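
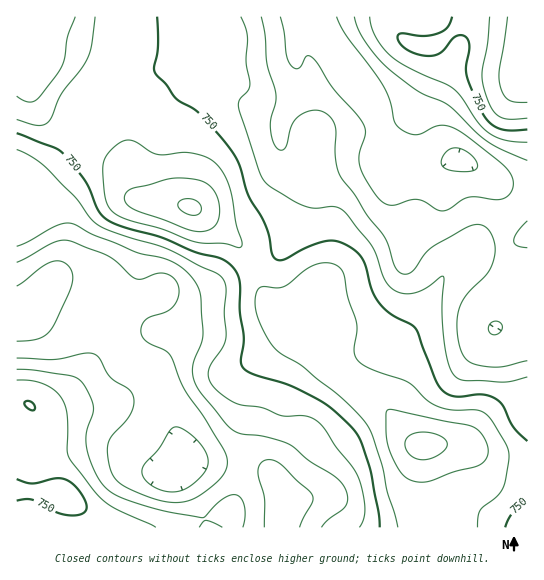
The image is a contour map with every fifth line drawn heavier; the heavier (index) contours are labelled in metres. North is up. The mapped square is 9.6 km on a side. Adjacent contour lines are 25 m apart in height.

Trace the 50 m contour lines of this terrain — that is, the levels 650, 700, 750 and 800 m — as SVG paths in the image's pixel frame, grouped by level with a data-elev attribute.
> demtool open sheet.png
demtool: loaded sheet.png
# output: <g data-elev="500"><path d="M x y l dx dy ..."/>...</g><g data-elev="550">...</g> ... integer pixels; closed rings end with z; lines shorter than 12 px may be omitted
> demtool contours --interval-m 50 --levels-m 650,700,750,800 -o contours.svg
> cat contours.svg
<g data-elev="650"><path d="M166 491l-9-2-8-6-6-6-1-7 3-7 15-16 10-17 4-3 4 0 12 7 11 10 6 11 1 10-6 10-13 12-11 4z"/><path d="M17 286l26-20 11-5 5 0 6 2 5 5 2 6 0 8-2 9-20 40-5 5-7 3-21 2"/><path d="M458 171l-12-2-5-6 3-9 9-6 6 0 8 4 7 6 4 7-1 4-3 1z"/></g><g data-elev="700"><path d="M199 527l4-6 3-1 16 7"/><path d="M243 527l2-9 0-11-3-8-5-4-6 0-8 4-18 18-3 1-49-10-28-9-14-7-7-6-6-8-10-25-2-19 7-20 0-7-3-10-7-14-6-5-7-2-36-6-17-1"/><path d="M527 361l-25 6-20-1-14-5-5-5-3-7-3-23 3-19 7-13 21-21 6-16 1-8-1-8-3-8-5-6-9-3-14 5-33 20-19 23-4 2-5 0-4-3-3-5-11-29-17-21-12-21-16-21-4-19 1-26-2-7-4-5-7-5-6-2-7 1-8 3-5 4-5 7-7 24-4 1-5-3-4-8-2-13 1-9 5-15 0-8-9-29-2-30-4-18"/><path d="M17 246l12-5 26-15 8-3 7 0 7 2 16 10 42 17 34 8 17 11 11 14 4 13 2 39-9 24-2 8 1 9 3 8 29 36 8 8 8 4 24 3 24 7 20 17 22 13 10 8 6 12-1 11-4 5-15 10-6 7"/><path d="M527 221l-10 12-3 8 0 2 4 3 9 2"/><path d="M354 17l4 12 7 13 13 16 13 13 28 21 30 13 27 28 13 9 13 8 25 10"/></g><g data-elev="750"><path d="M505 527l8-14 14-14"/><path d="M17 501l9-2 7 1 22 12 14 3 13-1 3-3 2-4-2-6-5-10-7-7-7-4-11-2-24 5-14-4"/><path d="M527 441l-13-13-11-22-8-7-13-5-28 2-7-2-6-5-6-11-18-48-6-5-21-12-11-10-7-13-9-29-4-6-6-6-14-7-10-1-20 6-26 13-5 0-4-2-2-5-6-26-17-31-9-30-6-12-12-16-21-23-8-7-16-9-11-15-11-11-1-6 4-21-1-29"/><path d="M31 410l3 0 0-6-5-3-4 1 0 4z"/><path d="M17 133l37 14 8 5 23 28 13 30 11 11 16 6 37 11 35 15 22 5 14 9 5 8 2 10 0 26 4 27-3 21 1 7 3 4 6 3 38 12 29 14 15 10 20 20 8 12 9 28 9 44 1 14"/><path d="M452 17l-4 9-7 6-16 4-24-3-3 2 0 6 4 5 8 5 12 4 9 1 11-4 13-15 6-2 4 1 3 5 1 5-3 20 1 11 18 40 7 8 9 4 10 2 16-2"/></g><g data-elev="800"><path d="M418 482l12-1 23-9 21-5 8-4 5-5 1-7-1-8-5-9-6-5-7-4-75-15-7 0-1 4 0 21 5 20 12 20 7 5z"/><path d="M196 231l9 0 6-2 6-6 2-6 0-11-2-10-6-9-6-5-15-3-19-1-38 10-8 6 0 8 8 7z"/><path d="M17 96l10 6 8-1 21-26 8-13 4-25 7-20"/><path d="M508 17l-9 53 1 15 3 9 6 6 6 2 12 0"/></g>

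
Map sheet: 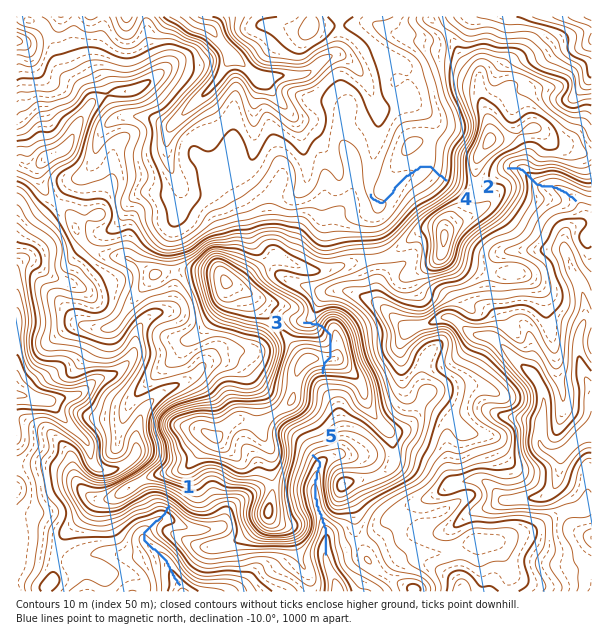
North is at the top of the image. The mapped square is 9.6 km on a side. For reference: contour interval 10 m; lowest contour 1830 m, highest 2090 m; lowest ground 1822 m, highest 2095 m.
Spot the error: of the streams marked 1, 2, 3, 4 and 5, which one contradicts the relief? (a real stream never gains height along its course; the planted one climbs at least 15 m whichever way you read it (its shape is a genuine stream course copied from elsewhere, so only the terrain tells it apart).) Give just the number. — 3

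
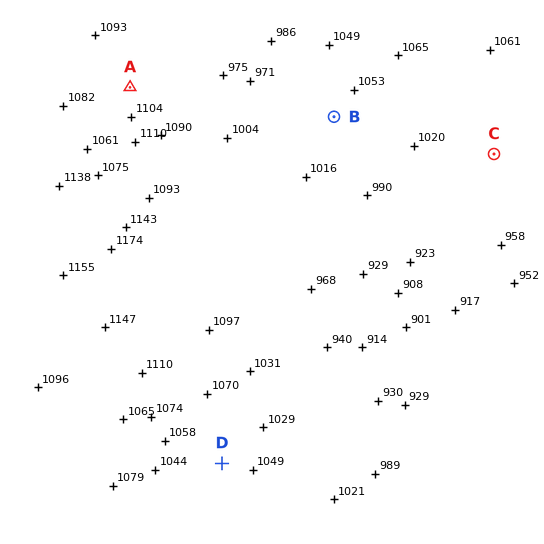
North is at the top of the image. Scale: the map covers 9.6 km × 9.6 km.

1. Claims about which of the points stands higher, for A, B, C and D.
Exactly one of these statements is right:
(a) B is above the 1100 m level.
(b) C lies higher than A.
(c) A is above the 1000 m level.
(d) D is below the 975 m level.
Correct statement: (c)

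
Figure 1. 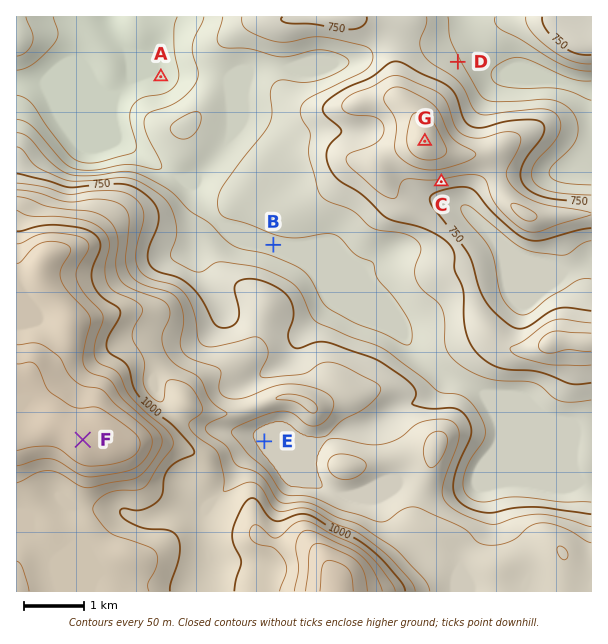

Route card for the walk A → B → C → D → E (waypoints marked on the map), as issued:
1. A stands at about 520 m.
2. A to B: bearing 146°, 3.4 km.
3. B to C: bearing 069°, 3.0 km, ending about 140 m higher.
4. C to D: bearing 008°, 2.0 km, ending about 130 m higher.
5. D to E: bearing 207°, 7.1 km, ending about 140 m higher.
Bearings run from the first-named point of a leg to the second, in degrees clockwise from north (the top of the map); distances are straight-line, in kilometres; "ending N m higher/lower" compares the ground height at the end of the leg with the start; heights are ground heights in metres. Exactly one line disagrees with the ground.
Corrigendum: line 4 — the sense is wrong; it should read lower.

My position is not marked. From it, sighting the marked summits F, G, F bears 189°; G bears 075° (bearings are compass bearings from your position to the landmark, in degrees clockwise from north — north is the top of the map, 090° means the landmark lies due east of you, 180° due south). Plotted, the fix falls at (117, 224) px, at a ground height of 890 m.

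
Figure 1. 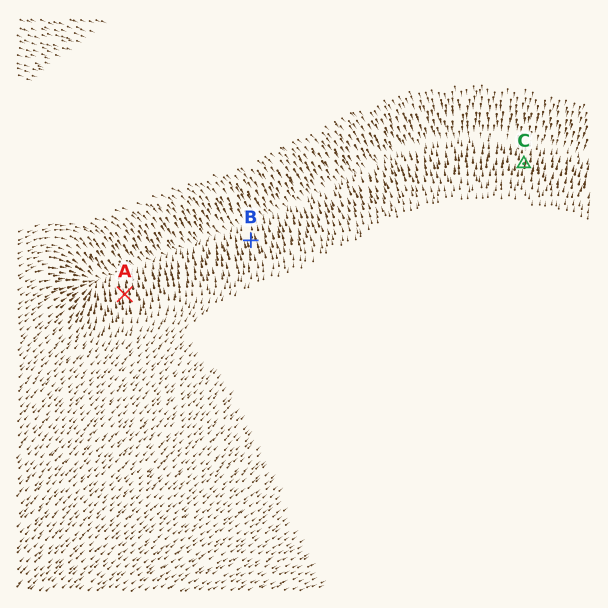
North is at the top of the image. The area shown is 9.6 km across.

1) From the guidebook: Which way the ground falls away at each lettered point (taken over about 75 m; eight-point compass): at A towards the N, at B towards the N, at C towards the N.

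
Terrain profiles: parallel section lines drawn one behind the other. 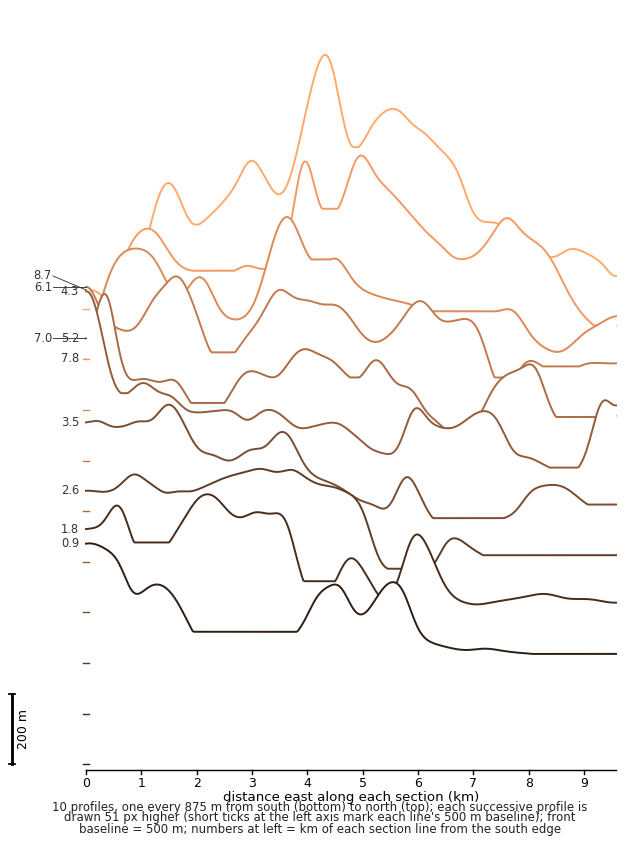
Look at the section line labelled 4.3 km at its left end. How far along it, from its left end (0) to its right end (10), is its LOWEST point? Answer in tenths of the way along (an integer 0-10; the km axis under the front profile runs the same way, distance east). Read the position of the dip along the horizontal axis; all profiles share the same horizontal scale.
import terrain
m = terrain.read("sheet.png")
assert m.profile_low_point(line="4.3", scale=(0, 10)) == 9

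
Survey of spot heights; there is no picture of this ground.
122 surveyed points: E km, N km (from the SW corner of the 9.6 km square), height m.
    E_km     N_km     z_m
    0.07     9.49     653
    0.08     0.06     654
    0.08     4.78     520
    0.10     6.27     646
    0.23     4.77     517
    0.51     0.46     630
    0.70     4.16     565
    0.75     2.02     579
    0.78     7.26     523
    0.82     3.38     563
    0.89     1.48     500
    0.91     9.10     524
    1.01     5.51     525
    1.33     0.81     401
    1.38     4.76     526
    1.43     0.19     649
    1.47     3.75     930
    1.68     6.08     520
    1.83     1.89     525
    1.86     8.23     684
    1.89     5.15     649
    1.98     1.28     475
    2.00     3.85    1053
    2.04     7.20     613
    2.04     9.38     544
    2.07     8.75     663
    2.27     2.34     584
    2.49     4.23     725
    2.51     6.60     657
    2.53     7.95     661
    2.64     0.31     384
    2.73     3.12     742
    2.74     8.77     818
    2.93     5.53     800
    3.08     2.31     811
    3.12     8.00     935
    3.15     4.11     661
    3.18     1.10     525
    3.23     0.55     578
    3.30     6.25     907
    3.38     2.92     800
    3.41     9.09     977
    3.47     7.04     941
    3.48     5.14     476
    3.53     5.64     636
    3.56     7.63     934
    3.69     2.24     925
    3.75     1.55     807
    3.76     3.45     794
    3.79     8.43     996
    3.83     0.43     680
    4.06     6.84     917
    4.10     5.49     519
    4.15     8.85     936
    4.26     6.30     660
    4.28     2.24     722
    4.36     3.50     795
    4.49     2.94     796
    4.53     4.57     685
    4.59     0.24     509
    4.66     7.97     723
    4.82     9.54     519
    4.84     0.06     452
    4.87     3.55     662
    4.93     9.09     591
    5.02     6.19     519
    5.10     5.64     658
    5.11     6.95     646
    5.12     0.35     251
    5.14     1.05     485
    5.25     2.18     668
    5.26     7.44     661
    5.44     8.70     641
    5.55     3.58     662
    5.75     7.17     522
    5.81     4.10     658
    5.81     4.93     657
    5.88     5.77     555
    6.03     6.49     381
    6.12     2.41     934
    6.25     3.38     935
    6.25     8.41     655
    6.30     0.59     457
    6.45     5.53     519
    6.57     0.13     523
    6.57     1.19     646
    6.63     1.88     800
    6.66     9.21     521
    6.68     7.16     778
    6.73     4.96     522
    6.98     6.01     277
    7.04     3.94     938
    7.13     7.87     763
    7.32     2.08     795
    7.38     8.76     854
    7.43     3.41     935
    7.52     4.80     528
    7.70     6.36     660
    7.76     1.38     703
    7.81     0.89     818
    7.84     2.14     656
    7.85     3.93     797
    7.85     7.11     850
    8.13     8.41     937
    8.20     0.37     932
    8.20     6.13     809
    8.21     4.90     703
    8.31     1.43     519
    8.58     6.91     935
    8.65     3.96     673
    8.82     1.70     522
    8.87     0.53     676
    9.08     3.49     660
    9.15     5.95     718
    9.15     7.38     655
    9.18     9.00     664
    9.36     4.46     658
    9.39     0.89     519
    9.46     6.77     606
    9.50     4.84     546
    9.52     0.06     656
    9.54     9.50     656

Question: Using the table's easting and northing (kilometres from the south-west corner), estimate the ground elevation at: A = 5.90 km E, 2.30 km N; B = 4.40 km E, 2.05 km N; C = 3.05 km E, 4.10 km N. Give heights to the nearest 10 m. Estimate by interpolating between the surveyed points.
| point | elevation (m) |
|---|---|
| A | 930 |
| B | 780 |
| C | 660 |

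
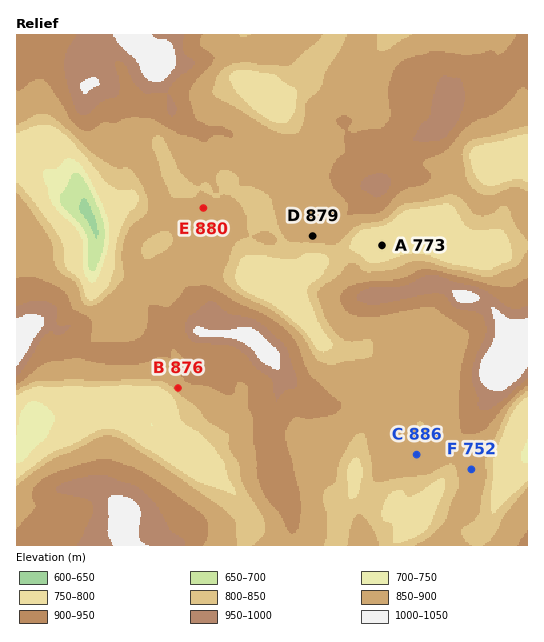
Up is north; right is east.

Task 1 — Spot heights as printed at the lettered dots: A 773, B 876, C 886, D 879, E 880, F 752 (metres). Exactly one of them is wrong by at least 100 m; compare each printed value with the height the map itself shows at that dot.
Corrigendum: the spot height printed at F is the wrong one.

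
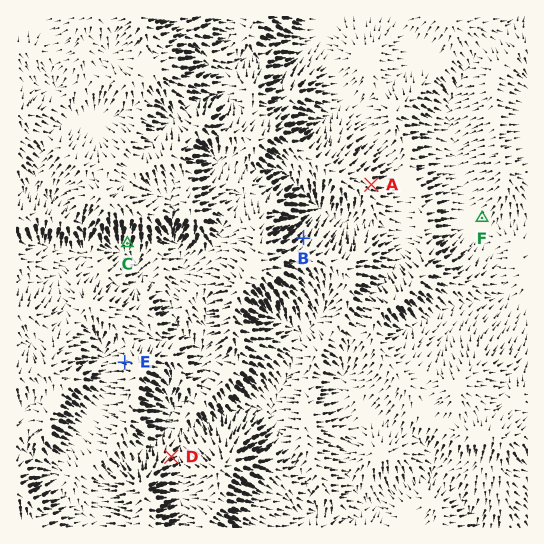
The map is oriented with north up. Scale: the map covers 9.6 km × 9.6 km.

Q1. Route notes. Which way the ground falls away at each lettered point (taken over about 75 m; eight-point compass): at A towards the E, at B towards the NE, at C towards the S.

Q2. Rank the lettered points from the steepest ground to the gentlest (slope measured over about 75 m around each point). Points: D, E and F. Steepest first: D E F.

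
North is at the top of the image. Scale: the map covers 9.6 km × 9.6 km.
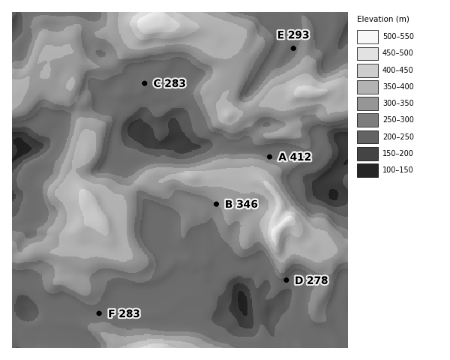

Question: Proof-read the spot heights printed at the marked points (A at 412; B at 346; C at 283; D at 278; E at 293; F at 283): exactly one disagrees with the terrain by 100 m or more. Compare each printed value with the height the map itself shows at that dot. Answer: A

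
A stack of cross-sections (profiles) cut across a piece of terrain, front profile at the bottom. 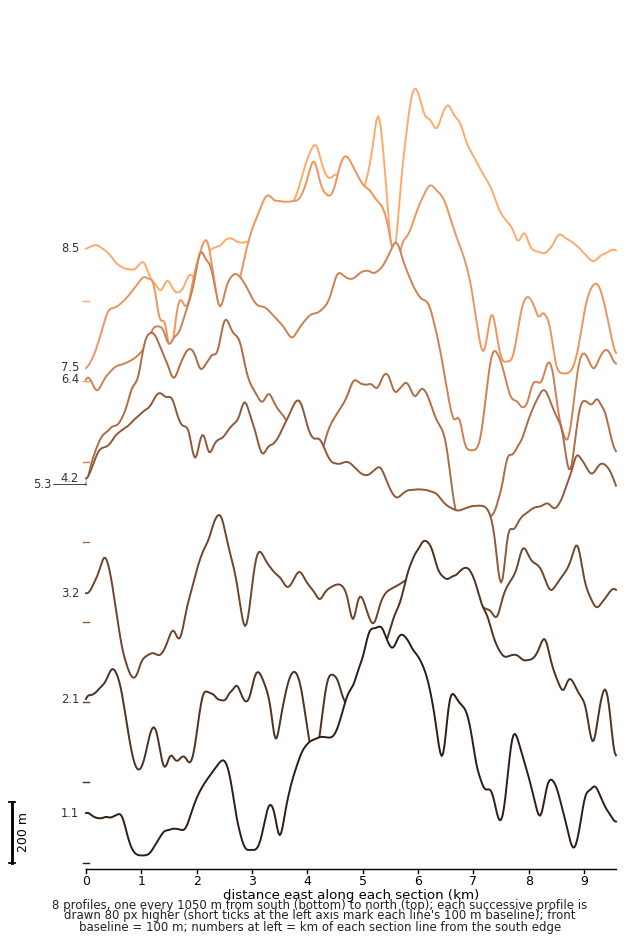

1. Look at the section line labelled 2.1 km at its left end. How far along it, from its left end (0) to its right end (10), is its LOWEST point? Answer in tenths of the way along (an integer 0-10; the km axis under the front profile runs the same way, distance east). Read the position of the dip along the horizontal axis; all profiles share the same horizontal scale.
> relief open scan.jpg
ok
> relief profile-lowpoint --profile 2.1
1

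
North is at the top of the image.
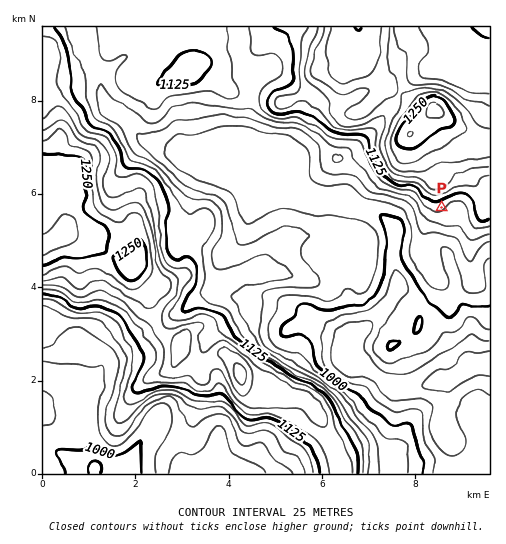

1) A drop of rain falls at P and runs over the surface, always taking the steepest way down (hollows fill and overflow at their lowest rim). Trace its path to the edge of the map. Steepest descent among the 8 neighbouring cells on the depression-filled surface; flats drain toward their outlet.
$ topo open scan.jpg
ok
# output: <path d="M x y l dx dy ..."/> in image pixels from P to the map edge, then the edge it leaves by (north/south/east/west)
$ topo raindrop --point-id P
<path d="M442 207l11 12 0 19-4 8 0 12 1 1 0 3 2 3 0 3 2 4 2 26 9 12 5 13 0 42 1 1 18 0"/>
exit: east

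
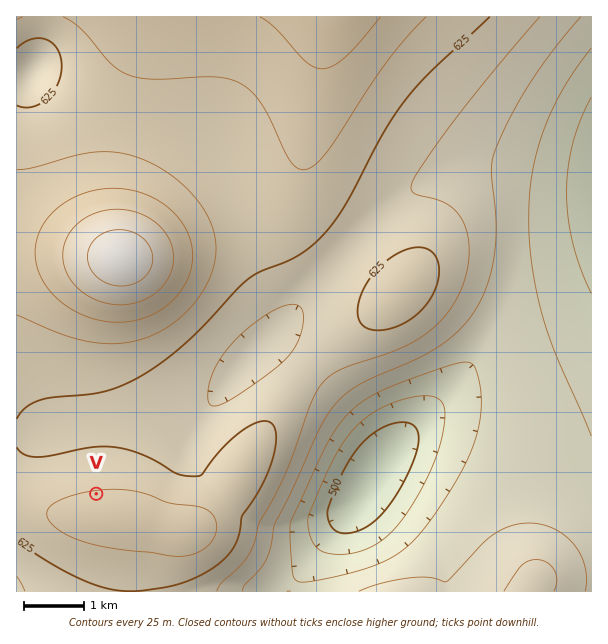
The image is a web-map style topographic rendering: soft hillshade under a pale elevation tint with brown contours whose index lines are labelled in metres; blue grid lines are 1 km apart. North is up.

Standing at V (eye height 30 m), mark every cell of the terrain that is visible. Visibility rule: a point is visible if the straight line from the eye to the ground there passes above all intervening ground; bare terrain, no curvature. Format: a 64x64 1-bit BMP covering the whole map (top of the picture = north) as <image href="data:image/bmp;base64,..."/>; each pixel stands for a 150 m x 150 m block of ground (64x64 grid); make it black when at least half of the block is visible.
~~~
<image width="64" height="64" href="data:image/bmp;base64,Qk0+AgAAAAAAAD4AAAAoAAAAQAAAAEAAAAABAAEAAAAAAAACAAATCwAAEwsAAAIAAAAAAAAA////AAAAAAADwAAAAAAPwAAAAAAAAA/gAAAAAAAAH+AAAAAAAAAf4AAAgAAAAB/gAH/gAAAAP+AP//AAAAA/8H//+AAAAH/w///4AAAAf/j///wAAAA//////4AAAB//////gAAAD//////AAAAH/////8AAAAP/////wAAAAf/////gAAAA/////+AAAAB/////8AAAAH/////wAAAAP/////gAAAA/////+AAAAD/////8AAAAP/////8AAAA+/////8AAADz//////AAAeP//////4AD4///////8A/D///////+H4P///////D/g///////4D8D///////gDgP//////8AGA///////wAAD///////AAAP//////8AAA//+D///gAAD/8AH//+AAAAAAAP//4AAAAAAA///gAAAAAAB//+AAAAAAAH//4AAAAAAAP//gAAAAAAA//+AAAAAAAD//8AAAAAAAP//4AAAAAAAf+fwAAAAAAB/4/gAAAAAAH/j/AAAAAAAf+H+AAAAAAA/4f+AAAAAAD/x/8AAAAAAP/n/4AAAAAA////wAAAAAB////AAAAAAH///+AAAAAAf///8AAAAAB////4AAAAAH////wAAAAAf////gAAAAA/////gAAAAD/////AAAAAP/////AAAAA/////8AAAAD/////w=="/>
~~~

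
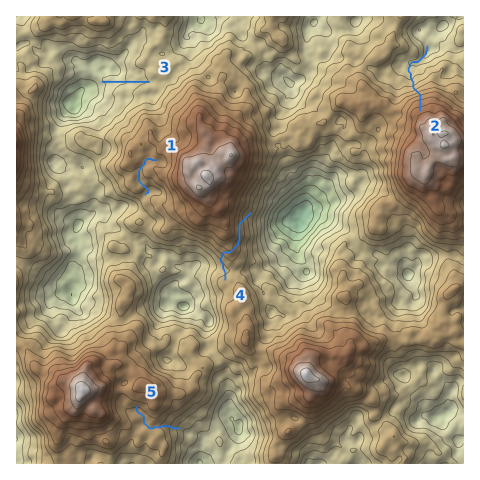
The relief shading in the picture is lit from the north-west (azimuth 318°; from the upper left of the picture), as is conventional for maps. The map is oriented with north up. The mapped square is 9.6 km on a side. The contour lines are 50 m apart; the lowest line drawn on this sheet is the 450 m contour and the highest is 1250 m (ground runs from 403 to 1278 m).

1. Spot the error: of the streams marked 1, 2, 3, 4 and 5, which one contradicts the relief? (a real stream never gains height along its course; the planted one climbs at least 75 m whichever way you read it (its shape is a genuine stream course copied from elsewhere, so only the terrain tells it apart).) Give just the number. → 4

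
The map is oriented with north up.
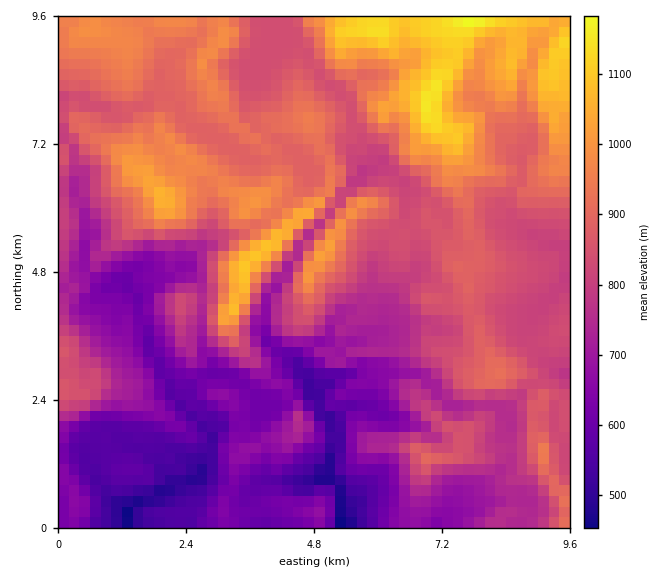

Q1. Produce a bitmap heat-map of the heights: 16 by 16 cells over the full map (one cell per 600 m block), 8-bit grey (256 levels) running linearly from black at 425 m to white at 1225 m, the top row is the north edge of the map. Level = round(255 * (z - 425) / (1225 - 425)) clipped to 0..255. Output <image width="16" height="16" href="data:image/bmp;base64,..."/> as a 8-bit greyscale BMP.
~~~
<image width="16" height="16" href="data:image/bmp;base64,Qk02BQAAAAAAADYEAAAoAAAAEAAAABAAAAABAAgAAAAAAAABAAATCwAAEwsAAAABAAAAAAAAAAAAAAEBAQACAgIAAwMDAAQEBAAFBQUABgYGAAcHBwAICAgACQkJAAoKCgALCwsADAwMAA0NDQAODg4ADw8PABAQEAAREREAEhISABMTEwAUFBQAFRUVABYWFgAXFxcAGBgYABkZGQAaGhoAGxsbABwcHAAdHR0AHh4eAB8fHwAgICAAISEhACIiIgAjIyMAJCQkACUlJQAmJiYAJycnACgoKAApKSkAKioqACsrKwAsLCwALS0tAC4uLgAvLy8AMDAwADExMQAyMjIAMzMzADQ0NAA1NTUANjY2ADc3NwA4ODgAOTk5ADo6OgA7OzsAPDw8AD09PQA+Pj4APz8/AEBAQABBQUEAQkJCAENDQwBEREQARUVFAEZGRgBHR0cASEhIAElJSQBKSkoAS0tLAExMTABNTU0ATk5OAE9PTwBQUFAAUVFRAFJSUgBTU1MAVFRUAFVVVQBWVlYAV1dXAFhYWABZWVkAWlpaAFtbWwBcXFwAXV1dAF5eXgBfX18AYGBgAGFhYQBiYmIAY2NjAGRkZABlZWUAZmZmAGdnZwBoaGgAaWlpAGpqagBra2sAbGxsAG1tbQBubm4Ab29vAHBwcABxcXEAcnJyAHNzcwB0dHQAdXV1AHZ2dgB3d3cAeHh4AHl5eQB6enoAe3t7AHx8fAB9fX0Afn5+AH9/fwCAgIAAgYGBAIKCggCDg4MAhISEAIWFhQCGhoYAh4eHAIiIiACJiYkAioqKAIuLiwCMjIwAjY2NAI6OjgCPj48AkJCQAJGRkQCSkpIAk5OTAJSUlACVlZUAlpaWAJeXlwCYmJgAmZmZAJqamgCbm5sAnJycAJ2dnQCenp4An5+fAKCgoAChoaEAoqKiAKOjowCkpKQApaWlAKampgCnp6cAqKioAKmpqQCqqqoAq6urAKysrACtra0Arq6uAK+vrwCwsLAAsbGxALKysgCzs7MAtLS0ALW1tQC2trYAt7e3ALi4uAC5ubkAurq6ALu7uwC8vLwAvb29AL6+vgC/v78AwMDAAMHBwQDCwsIAw8PDAMTExADFxcUAxsbGAMfHxwDIyMgAycnJAMrKygDLy8sAzMzMAM3NzQDOzs4Az8/PANDQ0ADR0dEA0tLSANPT0wDU1NQA1dXVANbW1gDX19cA2NjYANnZ2QDa2toA29vbANzc3ADd3d0A3t7eAN/f3wDg4OAA4eHhAOLi4gDj4+MA5OTkAOXl5QDm5uYA5+fnAOjo6ADp6ekA6urqAOvr6wDs7OwA7e3tAO7u7gDv7+8A8PDwAPHx8QDy8vIA8/PzAPT09AD19fUA9vb2APf39wD4+PgA+fn5APr6+gD7+/sA/Pz8AP39/QD+/v4A////AEQiFiUwPjlAMCFFUU5fZYQ+KiodHj0zJRwvR3BeYm6NNC0rKSZFS0knUWKChnR7jF1BQj0tPj9TKT5FbXJweYWFcFY0PEBGMS5BU2J/j4V+fl1ESFVvTj5TV152hpOCfGFKQWVwqVZ9ZmJjd4SHe35aQD1abL5zkItwcIKOioB6XWBQVGSxvoKugn+BkY6Ce2hvk6KImKusmJeGh4+HgIFniK+/pautn5iPhIifkJGZeJq3rqeXmJSXeYetvaSSq4yWnqOVm5mfl4qm086klriGkZWUopeLmYubvt+7r6/MnaSll6mOhImfqrfO0LzB062vqqalooSLwdrX2OLRy8o="/>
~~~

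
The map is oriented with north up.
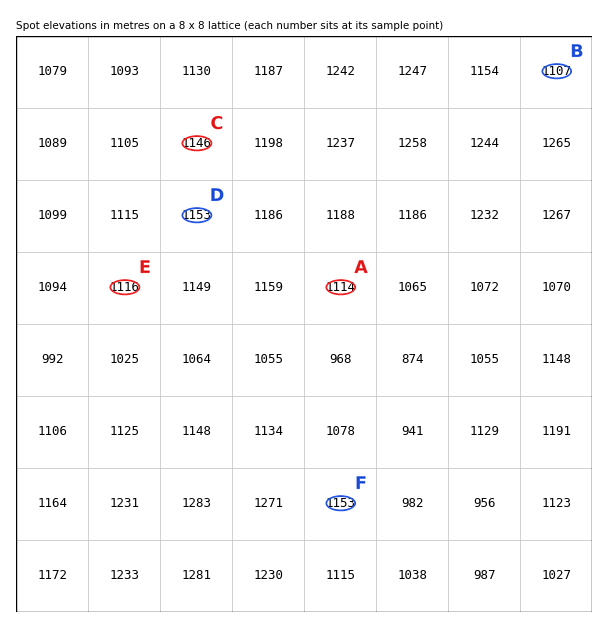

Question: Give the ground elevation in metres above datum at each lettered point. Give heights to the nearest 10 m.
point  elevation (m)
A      1110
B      1110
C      1150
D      1150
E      1120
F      1150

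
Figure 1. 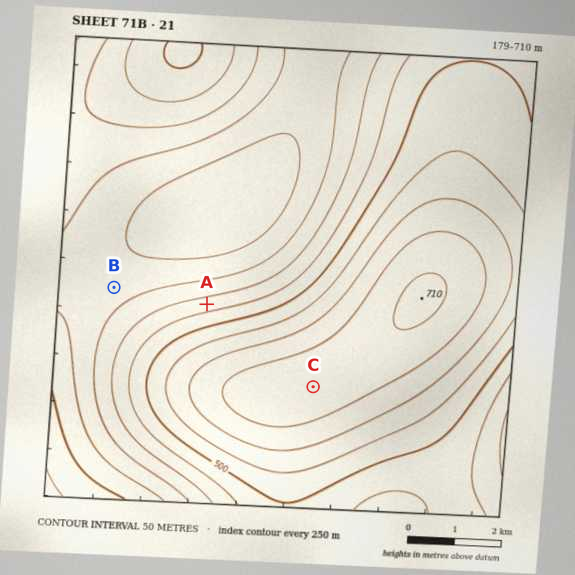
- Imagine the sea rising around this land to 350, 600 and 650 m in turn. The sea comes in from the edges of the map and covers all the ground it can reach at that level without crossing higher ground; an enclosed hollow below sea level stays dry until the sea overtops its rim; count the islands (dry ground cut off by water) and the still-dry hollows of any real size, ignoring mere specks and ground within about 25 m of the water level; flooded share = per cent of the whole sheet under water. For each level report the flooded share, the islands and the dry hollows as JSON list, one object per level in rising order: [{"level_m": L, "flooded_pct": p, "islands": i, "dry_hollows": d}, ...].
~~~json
[{"level_m": 350, "flooded_pct": 24, "islands": 0, "dry_hollows": 0}, {"level_m": 600, "flooded_pct": 80, "islands": 1, "dry_hollows": 0}, {"level_m": 650, "flooded_pct": 89, "islands": 1, "dry_hollows": 0}]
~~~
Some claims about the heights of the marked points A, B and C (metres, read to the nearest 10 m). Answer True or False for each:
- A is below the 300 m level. False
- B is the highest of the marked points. False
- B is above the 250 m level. True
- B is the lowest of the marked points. True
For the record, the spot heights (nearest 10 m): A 420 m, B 330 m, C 680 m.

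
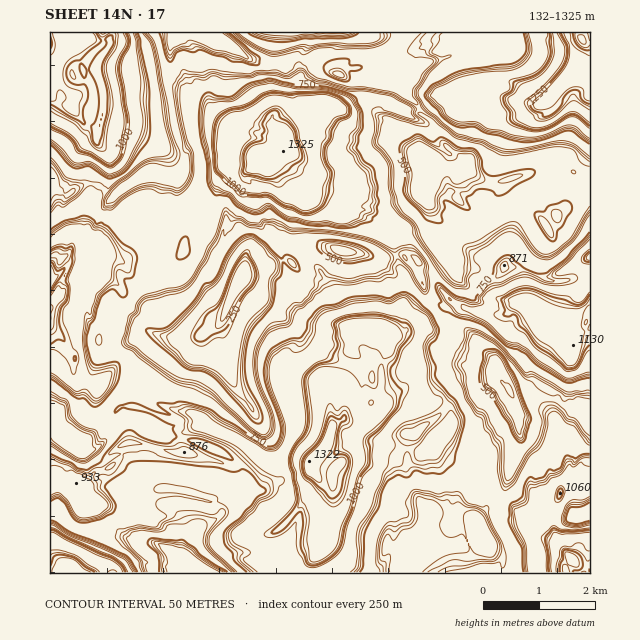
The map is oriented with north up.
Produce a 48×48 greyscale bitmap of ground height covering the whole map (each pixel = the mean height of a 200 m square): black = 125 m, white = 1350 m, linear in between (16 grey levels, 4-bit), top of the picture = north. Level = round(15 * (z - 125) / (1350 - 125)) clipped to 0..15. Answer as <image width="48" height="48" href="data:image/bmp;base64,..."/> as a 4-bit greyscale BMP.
<image width="48" height="48" href="data:image/bmp;base64,Qk32BAAAAAAAAHYAAAAoAAAAMAAAADAAAAABAAQAAAAAAIAEAAATCwAAEwsAABAAAAAAAAAAAAAAABEREQAiIiIAMzMzAERERABVVVUAZmZmAHd3dwCIiIgAmZmZAKqqqgC7u7sAzMzMAN3d3QDu7u4A////AO/tzLhlMyM1eaqqqqqodlVVZnd3d5rO7u7cuodVMzRniaqqvMqpdlVVVVVWd5rN7cy6h3VTM0V4mqqqvMypdlVVVVVVeKrM3LmHd2VVVVV4qqqqvMypdmVVVVVWeaq7vIeIh3d3ZVVniqq7vMy5h3ZVVVVXiaqpiHiqqHd3dmZ3eKqrvMzKl3dlVlVniaqph4mqqHd3d3d3d4mqzN3KqHdlZmd3eJqqmaqqmHd3d3d3d4iqze7aqHd3d3d3d5qqqqqpiId3d3d3eImr3u7bqYh4h3d3VoiaqpmHiYh3iIiIiJqr7+/sqpmZiHd3VXd4moZVeIiImZiIiaqr3+7cupmaqHd3VWd3iGVVaJmIiIiJqpiazf7MuqmaqYd3VVZ3d1VWd4h3eJmql2aKvO7MypiJqod2U0V3dlV3d3d4iJqYdUWKrN7czKqZmpd1Q0V3ZVZ4d4iIiZmHVEaarN3czLqqmYdVM0VmVWeJmHiHd3d1RFeqrMzMzMqqqHVUI1VVVXmqqXd3d3ZUNGmqvMzMzLqqh3VDJFVnd5qqqYd3ZVVDNXmqrMzMvLqph2VCNWeJmaqpiId2VDMzNXmqqrzMzLqph2VDRniryqqod3dVQyIiNHiqqqvMzMqpd2VEaJq8y7qod3VUMyIiNGeImqvMzMuph3VWmazMzLqod3VUQyESI1Z3iavMzMuqh3Z5qrzMzMqpd3ZVVDIRI0VXeau8zLqph4iaq8zMzMqqh3dVVUIgEzRWeImqqqqYiJmqvMzMzMuqh4dmVVMhAjNVV3eIiImHiYiavMy6qruqqId3d2UyASNVVXd3d3d2h2eJmqqZqquqqYh3d3VTECNFVWVVVndndVd4iZiJmruqqph3eHZUISNEVVVFVWZXZVd4mHd4qruqqph3eIdVMjRVVUMzVWZmVVZ3d3ZXiqqqqYd3eId1Q0VVVURVZ3d1VVVnd2VVeIqqmHd3d3d1VVVmZ3eHd3dlVVVVZlVFV3iId3d3d3d2Z3eJqqqph3ZURVVVVVREVnd3dnd3d3d3iZmrzKqql3VDRUVVVVVEVVV3dWd3d3eIq7vMzLqql2QzNEVVVVVVVVZnd1VmVXeazM3czMqql2QzMzRERFVVVVd3iYZVVWeszu/t3Mqqh2QzMzNFVEVVVXiZvKhmZWeszv/+3Lqph1QzMzNVVVVVVoq83LmHdWi8zv//3LqYdlMzM0RWdmVVZ6rN7LqHdXi8ze/+zMqYdVVERWZ3iJiHeLze7MqXZnm8zN7+zMqodVVVV4iZqru5ms3t7cqXZnmszN7tzMy5dmdmeaqqrM3cvO7t7bqXZniqq8zczMy4d3dnmqqqvN/tze7u7bqXV3iIiau7u7qHd2VoqqqqvM7+3v7u7bqHVnd3eImIh2VVVVVXiaqqq8zv//7u7KqHVVVlVWZmZVRFVVVWeImZmqvO//7u7KqGVVVVREVVVVRVVVVVd3d3eJq9/+/+7cp2NEQzNGd2ZlVmVVVmd3d3d4q97u//7sl1MzMzV4mZiIiHdlVWd3d3d5q97Q=="/>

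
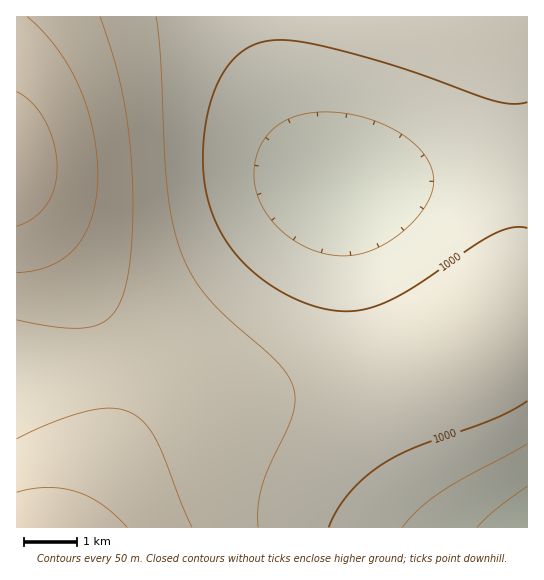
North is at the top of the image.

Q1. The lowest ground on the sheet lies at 870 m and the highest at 1230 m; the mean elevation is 1040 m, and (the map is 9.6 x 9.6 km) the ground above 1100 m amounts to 17.7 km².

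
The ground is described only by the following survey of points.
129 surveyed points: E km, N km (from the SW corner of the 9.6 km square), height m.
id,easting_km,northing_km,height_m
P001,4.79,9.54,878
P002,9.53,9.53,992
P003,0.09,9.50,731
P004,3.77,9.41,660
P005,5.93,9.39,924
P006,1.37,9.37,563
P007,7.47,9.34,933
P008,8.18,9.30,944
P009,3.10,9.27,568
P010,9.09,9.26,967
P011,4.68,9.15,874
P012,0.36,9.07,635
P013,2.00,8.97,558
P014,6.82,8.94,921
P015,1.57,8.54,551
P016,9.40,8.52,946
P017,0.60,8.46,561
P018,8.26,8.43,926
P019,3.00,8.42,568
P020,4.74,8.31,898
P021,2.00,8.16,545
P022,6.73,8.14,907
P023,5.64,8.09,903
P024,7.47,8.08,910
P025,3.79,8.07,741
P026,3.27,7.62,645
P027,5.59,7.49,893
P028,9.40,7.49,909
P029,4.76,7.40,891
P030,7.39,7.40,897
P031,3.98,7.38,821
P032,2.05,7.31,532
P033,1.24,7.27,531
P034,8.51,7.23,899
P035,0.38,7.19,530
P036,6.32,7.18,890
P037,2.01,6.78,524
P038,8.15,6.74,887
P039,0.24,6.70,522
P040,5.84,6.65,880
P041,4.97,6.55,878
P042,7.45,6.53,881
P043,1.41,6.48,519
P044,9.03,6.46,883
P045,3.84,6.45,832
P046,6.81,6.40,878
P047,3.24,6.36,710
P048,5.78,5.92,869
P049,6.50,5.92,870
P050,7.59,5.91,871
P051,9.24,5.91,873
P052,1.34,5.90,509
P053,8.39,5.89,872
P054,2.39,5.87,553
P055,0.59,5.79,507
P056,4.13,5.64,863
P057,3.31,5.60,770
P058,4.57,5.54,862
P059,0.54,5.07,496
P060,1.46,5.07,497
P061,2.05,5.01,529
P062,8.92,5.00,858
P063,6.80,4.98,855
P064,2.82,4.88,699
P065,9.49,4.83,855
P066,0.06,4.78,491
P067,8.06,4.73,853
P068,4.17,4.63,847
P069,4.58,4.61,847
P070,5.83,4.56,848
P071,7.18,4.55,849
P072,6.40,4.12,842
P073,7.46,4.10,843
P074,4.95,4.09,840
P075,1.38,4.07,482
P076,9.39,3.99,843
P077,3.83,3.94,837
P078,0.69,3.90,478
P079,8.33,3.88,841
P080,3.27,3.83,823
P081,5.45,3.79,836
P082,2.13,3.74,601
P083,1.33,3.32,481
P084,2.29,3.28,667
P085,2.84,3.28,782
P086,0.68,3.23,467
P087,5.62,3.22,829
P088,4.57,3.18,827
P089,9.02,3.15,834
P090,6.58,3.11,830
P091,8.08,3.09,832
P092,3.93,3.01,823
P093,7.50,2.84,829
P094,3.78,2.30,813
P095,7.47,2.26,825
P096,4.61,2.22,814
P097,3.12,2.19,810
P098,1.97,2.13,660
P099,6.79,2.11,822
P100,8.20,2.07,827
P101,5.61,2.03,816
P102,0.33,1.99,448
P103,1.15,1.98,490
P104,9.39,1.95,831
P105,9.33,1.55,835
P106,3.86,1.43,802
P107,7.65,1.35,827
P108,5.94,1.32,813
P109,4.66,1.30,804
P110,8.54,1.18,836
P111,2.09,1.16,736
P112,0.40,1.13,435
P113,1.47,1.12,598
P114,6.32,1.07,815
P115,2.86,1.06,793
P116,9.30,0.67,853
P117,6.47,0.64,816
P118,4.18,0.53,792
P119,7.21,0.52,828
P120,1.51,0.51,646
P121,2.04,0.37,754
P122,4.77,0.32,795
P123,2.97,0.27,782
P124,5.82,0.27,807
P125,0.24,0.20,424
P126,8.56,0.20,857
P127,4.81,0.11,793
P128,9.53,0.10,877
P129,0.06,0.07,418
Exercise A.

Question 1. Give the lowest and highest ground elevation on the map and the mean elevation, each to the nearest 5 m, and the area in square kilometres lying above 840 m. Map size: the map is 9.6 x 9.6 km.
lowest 415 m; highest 995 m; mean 760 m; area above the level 33.4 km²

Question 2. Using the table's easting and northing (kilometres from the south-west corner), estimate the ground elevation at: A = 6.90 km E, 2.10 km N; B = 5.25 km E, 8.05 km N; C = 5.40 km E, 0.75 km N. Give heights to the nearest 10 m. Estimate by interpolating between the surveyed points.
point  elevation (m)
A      820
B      900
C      800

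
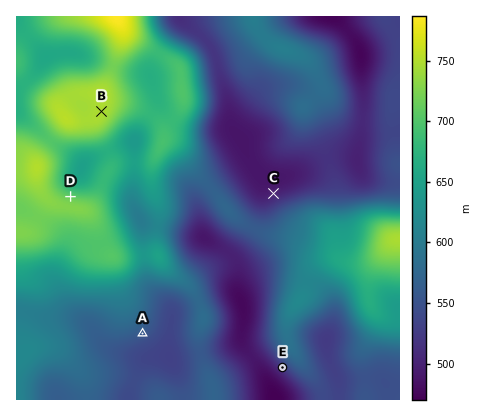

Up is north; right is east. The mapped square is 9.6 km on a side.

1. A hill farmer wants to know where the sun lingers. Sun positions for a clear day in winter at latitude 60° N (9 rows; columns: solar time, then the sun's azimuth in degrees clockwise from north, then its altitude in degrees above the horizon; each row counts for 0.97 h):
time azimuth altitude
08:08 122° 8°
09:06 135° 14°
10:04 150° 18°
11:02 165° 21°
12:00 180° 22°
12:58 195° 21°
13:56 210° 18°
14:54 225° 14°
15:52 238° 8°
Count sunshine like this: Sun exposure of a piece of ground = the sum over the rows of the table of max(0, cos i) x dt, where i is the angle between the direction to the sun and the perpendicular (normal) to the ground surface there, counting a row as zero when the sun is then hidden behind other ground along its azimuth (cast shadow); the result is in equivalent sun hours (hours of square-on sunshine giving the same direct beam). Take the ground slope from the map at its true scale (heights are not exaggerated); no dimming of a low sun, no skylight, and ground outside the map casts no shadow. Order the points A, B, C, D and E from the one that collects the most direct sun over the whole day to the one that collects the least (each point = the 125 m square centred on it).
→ E > A ≈ B > C > D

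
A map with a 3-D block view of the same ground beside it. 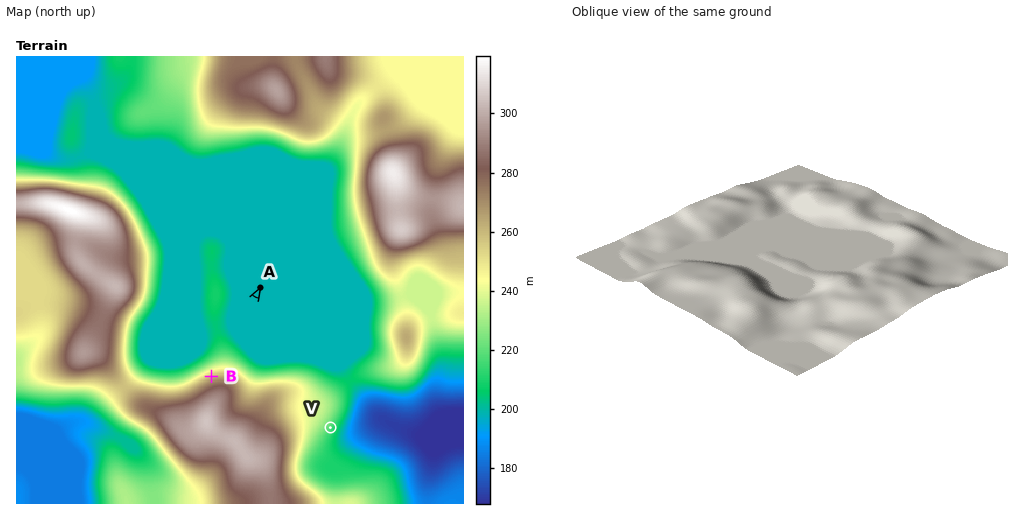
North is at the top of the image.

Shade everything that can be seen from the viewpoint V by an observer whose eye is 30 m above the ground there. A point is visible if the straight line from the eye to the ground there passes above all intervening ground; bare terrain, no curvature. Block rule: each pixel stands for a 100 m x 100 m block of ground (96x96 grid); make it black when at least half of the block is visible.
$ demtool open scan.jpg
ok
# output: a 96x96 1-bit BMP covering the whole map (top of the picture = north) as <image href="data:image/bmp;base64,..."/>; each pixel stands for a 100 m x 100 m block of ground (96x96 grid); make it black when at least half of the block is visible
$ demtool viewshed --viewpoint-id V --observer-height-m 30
<image width="96" height="96" href="data:image/bmp;base64,Qk2+BAAAAAAAAD4AAAAoAAAAYAAAAGAAAAABAAEAAAAAAIAEAAATCwAAEwsAAAIAAAAAAAAA////AAAAAAAAAAAAAAAAP///AP8AAAAAAAAAf///gf8AAAAAAAAA////gf8AAAAAAAAA////gf8AAAAAAAAA////gf8AAAAAAAAB////wf8AAAAAAAAB////wf8AAAAAAAAB////8/8AAAAAAAAB//////8AAAAAAAAB//////8AAAAAAAAB//////8AAAAAAAAB//////8AAAAAAAAB//////8AAAAAAAAB//////8AAAAAAAAB//////8AAAAAAAAB//////8AAAAAAAAB//////8AAAAAAAAB//////8AAAAAAAAD//////8AAAAAAAAD//////8AAAAAAAAD//////8AAAAAAAAD//////8AAAAAAAAB//////8AAAAAAAAA/8f///8AAAAAAAAAPwf///8AAAAAAAAAAAP//P8AAAAAAAAAAAP//H8AAAAAAAAAAAP/+D8AAAAAAAAAAAP/+B8AAAAAAAAAAAf/+B8AAAAAAAAAAAf/+A8AAAAAAAAAAA//+AcAAAAAAAAAAB//+AcAAAAAAAAAAB//8AMAAAAAAAAAAD//8AMAAAAAAAAAAH//8AMAAAAAAAAAAP//4AEAAAAAAAAAAf//4AEAAAAAAAAAA///wAEAAAAAAAAAB///gAEAAAAAAAAAD///gAAAAAAAAAAAH///wAAAAAAAAAAAP///wAAAAAAAAAAAf///4AAAAAAAAAAAf///4AAAAAAAAAAA////4AAAAAAAAAAB////8AAAAAAAAAAD////+AAAAAAAAAAH/////AAAAAAAAAAP/////AAAAAAAAAAP/////wAAAAAAAAAf/////8AAAAAAAAA///////AAAAAAAAB///////gAAAcAAAB///////wAAB+AAAD///////4AAD+AAAH///////8AAP+AAAP///////8AA/+AAAf/////4P8AD/8AAAf/////AH8AP/8AAA//////AH8Af/8AAB/////+AD8A+AYAAD/////+AD8BAAAAAH//////AB4AAAAAAH//////ABgAAAAAAP//////gAAAAAAAAf//////wAAAAAAAA///////wAAAAAAAB/////H/wAAAAAAAD/////D/wAAAAAAAD/////gfAAAAAAAAH/////+AAAAAAAAAP/////+AAAAAAAAAf/////+AAAAAAAAA//////+AAAAAAAAA//////+AAAAAAAAB//////+AAAAAAAAD///////AAAAAAAAP///////AAAAAAAA////////AAAAAAAD////////AAAAAAAH/+f/////AAAAAAAD/8f///H+AAAAAAAA/8P///H+AAAAAAAAf8P///H+AAAAAAAAH8H///H+AAAAAAAAD4H//+P+AAAAAAAAD4D//wP/AAAAAAAAD4B3/Af/AAAAAAAAD4AAAAf/gAAAAAAABwAAAAf/gAAAAAAABwAAAA//gAAAAAAAAwAAAA/wAAAAAAAAAAAAAB/AAAAAAAAAAAAAAB+AAAAAAAAAAAAAAA4AAAAA="/>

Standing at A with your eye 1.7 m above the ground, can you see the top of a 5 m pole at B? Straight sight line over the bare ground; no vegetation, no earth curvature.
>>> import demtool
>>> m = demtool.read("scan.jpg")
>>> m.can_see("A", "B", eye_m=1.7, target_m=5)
True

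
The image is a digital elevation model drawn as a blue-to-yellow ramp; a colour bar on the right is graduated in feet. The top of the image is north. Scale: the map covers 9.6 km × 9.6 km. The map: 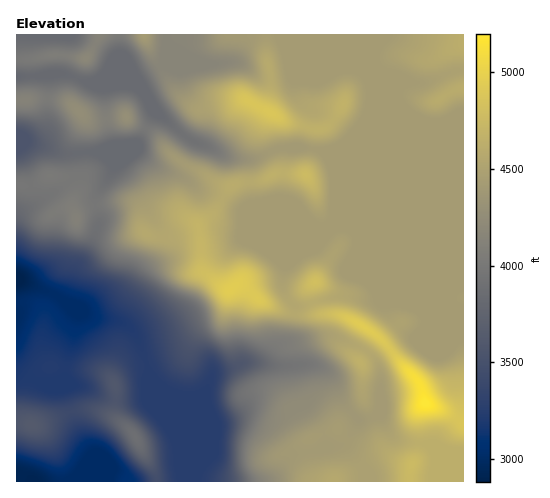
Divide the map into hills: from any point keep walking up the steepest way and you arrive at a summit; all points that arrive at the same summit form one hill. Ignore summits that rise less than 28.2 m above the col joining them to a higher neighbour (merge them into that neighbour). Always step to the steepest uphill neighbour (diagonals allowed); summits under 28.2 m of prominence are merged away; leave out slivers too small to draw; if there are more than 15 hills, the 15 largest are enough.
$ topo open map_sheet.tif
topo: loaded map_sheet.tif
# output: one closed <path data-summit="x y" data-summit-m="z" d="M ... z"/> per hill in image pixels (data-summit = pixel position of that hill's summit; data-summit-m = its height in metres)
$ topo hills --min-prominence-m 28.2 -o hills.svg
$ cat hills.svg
<path data-summit="426 403" data-summit-m="1585" d="M463 150l-124 0-15 2 8 13 4 20 20 46 2 17 17 44-10 4-30 0-30 10-10 0-4 28-4 8-7 4-16 16-21 1-28 9-9 17-7 5-23 0-12-6-14-14 26 65 6 43 80 0 10-4 20-23 50-10 8-9 8-16-15-19-11-23-6-8-14-6-14 1 4-3 2-12 7-7 19-7 25 8 13 7 6 7 7 17 0 32-2 7 9 17 8 8 11 3 18 2 7 5 4 9-4 23 32 0z"/><path data-summit="230 290" data-summit-m="1508" d="M137 151l-38 1 19 12 17 21 26 44 1 9-2 10-6 12-12 11-14 23-17 18-12 4-9 0 27 5 10 5 11 14 11 33 15 15 12 6 19 2 11-7 9-17 28-9 21-1 16-16 9-6 6-34-7-7-5-9-1-9 2-14 38-40-11-4-37 0-21-8-14-6-24-15-15-4-14-11-28-12z"/><path data-summit="271 113" data-summit-m="1490" d="M367 34l-200 0 1 10-4 20-25 16-19 0 18 8 6 6 6 12 37 32 38 18 30 3 19-9 21-3 31 5 17-7 17-18 10-17 1-24-4-7z"/><path data-summit="136 437" data-summit-m="1185" d="M74 308l-2 1 6 4 0 4-12 43-1 15-6 5-10 2 15 6 10 35 19 32-16 22-6 4 110 1-5-43-26-60-3-17-11-26-9-10-7-4-26-4z"/><path data-summit="306 175" data-summit-m="1454" d="M154 110l0 5-14 26-4 4-17 7 18-1 21 16 28 12 14 11 15 4 24 15 35 14 37 0 8 3 7 0 5-4 3-11 0-39-5-14-6-6-28-5-21 3-19 9-25-1-40-18z"/><path data-summit="76 219" data-summit-m="1253" d="M26 141l-10 4 9 19 6 21 0 15-13 15-2 7 0 58 37 13 10 8 8-16 3-14 14-21 8-18 3-15-4-10 0-10 14-20 5-12-8-9-8-4-38 1z"/><path data-summit="463 88" data-summit-m="1407" d="M463 70l-7 0-32 13-17-1-9 3-32 31-6 11-17 18-11 5 131 0z"/><path data-summit="32 425" data-summit-m="1107" d="M17 364l-1 109 13 5 3 4 38 0 7-5 16-22-19-32-9-33-2-2-10-5-13 0-8-4-13-10z"/><path data-summit="315 282" data-summit-m="1467" d="M335 181l-1 30-3 11-9 4-35 36-3 5-2 14 1 9 5 9 7 7 10 0 30-10 30 0 10-4-17-44-2-17z"/><path data-summit="463 43" data-summit-m="1412" d="M463 34l-95 0-1 45 4 7 0 20-3 7 32-29 7-2 17 1 32-13 7 0z"/><path data-summit="80 112" data-summit-m="1300" d="M66 74l-18 1 0 45-4 10-6 6-20 6-1 3 9-4 42 13 33-2 11-7-6-25-2-32z"/><path data-summit="87 58" data-summit-m="1278" d="M118 34l-101 0-1 43 50-3 18 8 12-1 9-7 5-11 10-10z"/><path data-summit="412 464" data-summit-m="1451" d="M379 414l-15 6-6-1-8 17-7 8 22 26-1 11 68 1 4-20-4-13-7-5-18-2-11-3-10-11z"/><path data-summit="361 362" data-summit-m="1420" d="M332 336l-21 7-8 9-2 12 15 1 10 5 6 8 11 23 14 18 7 1 14-6 3-7 0-32-5-14-12-12z"/><path data-summit="126 116" data-summit-m="1306" d="M119 80l-22 0-6 2 12 6 2 3 1 29 6 25-10 7 16 0 18-7 18-30 0-5-10-16-6-6z"/>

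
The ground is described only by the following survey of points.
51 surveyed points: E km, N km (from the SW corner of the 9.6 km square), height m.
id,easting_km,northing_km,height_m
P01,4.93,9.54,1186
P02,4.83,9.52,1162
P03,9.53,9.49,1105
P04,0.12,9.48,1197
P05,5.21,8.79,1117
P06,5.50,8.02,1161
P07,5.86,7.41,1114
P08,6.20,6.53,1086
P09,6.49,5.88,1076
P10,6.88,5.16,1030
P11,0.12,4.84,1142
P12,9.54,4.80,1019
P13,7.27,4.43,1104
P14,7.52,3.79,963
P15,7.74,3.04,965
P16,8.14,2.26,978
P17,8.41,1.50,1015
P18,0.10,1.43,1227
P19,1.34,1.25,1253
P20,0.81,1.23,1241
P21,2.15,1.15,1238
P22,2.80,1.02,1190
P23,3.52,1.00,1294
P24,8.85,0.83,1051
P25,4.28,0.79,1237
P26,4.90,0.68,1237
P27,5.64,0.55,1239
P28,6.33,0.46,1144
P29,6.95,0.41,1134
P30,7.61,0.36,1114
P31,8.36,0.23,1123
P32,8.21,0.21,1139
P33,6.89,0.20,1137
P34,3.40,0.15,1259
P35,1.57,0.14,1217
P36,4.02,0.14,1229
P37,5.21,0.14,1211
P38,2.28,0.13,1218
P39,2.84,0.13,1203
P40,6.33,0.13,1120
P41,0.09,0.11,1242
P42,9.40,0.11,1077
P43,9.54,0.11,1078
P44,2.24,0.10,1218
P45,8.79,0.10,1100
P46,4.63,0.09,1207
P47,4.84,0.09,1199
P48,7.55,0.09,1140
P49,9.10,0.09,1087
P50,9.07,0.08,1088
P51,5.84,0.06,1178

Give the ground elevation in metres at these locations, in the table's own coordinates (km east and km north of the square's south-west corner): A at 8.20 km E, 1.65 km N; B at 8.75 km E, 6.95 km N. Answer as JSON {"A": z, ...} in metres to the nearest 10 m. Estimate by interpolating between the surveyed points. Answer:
{"A": 1040, "B": 1110}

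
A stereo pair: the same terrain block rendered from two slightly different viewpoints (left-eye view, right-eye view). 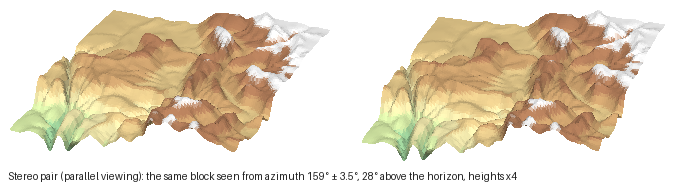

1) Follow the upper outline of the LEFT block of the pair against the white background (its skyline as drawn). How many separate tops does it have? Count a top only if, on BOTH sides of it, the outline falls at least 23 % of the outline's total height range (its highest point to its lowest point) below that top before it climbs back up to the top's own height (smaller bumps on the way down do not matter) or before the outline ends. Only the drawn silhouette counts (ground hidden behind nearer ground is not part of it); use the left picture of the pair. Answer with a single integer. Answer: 0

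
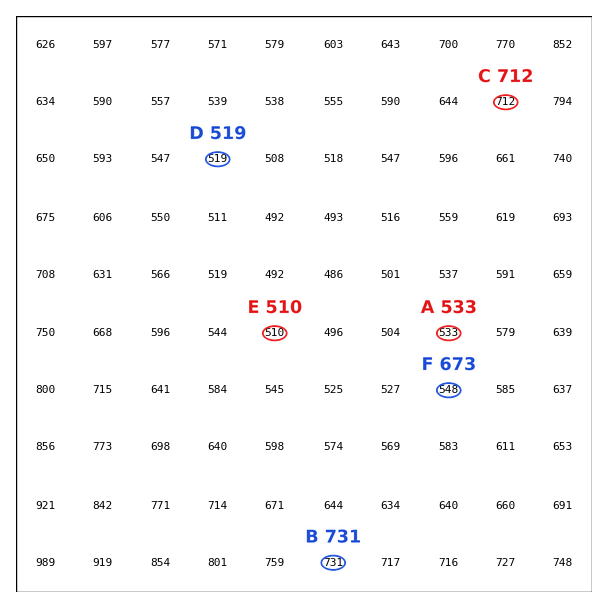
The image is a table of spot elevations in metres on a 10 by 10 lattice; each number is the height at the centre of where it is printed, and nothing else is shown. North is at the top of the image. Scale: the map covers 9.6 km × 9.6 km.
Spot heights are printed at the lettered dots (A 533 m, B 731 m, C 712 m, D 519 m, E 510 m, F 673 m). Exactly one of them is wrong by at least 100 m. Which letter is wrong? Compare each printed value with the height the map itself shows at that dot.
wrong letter F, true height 548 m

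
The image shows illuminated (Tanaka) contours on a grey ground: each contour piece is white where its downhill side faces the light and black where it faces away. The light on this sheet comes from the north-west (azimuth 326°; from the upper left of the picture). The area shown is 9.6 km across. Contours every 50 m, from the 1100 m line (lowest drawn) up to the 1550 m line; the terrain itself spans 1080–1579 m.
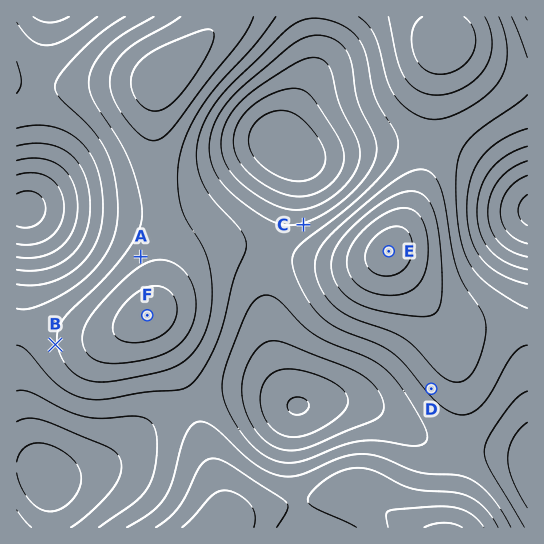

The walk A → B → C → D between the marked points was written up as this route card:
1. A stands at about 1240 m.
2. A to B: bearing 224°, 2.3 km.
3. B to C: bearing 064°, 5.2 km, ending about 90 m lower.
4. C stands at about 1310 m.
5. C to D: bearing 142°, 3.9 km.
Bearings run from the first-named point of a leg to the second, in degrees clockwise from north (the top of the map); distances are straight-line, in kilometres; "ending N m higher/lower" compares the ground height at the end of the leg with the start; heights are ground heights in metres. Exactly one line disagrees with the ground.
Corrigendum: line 1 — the height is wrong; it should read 1430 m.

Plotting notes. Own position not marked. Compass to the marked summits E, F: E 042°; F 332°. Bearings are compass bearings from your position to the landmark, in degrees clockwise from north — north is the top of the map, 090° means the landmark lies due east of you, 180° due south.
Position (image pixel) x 216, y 444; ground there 1380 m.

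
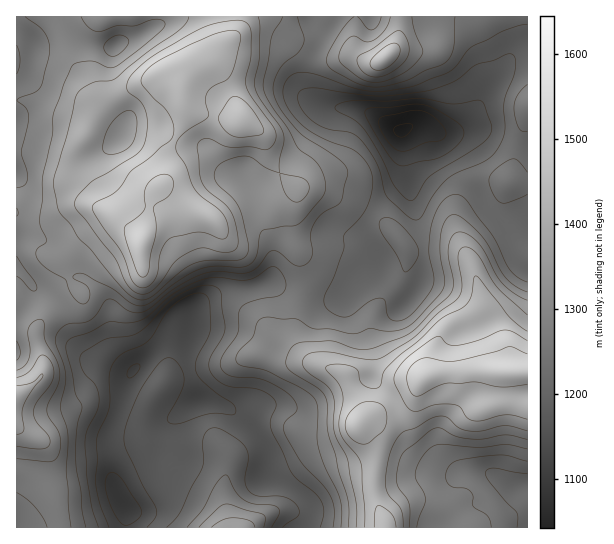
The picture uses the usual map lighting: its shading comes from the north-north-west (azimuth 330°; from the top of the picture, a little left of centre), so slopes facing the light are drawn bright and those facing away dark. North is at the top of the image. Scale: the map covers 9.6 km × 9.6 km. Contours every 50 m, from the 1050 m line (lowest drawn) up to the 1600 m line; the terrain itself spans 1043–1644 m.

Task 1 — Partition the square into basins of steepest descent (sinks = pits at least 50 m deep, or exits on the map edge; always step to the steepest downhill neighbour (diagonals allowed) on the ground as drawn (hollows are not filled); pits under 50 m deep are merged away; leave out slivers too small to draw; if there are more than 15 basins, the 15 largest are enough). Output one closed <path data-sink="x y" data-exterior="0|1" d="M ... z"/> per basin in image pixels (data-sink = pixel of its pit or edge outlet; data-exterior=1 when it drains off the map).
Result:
<path data-sink="402 130" data-exterior="0" d="M527 16l-288 0-4 19-28 25-18 7-6 6-4 8-6-6-10 0-58 28-9 10-19 37-1 20 4 8 11 11 6 13 12 11-19-8-15 0-25 15-12 4-8-1-14-8 0 180 17-10 8-8 3-7-1-12-7-19 1-12 12-14 20-17 8-4 3 1-8-8-5-12 0-10 4-8 20-22 24-14 8 4 19 17 10-45 9-10 10 14 36 17 7 5 7 0 13-6 37-11 28-15-8 26 0 19 12 32 1 21-9 34 0 18 5 11 11 11 7 4 20 6 9 6 6 16 8 12 2 14 42-16 8-8 12-19 14-4 70 0 3 23 5 5 10 4z"/><path data-sink="123 505" data-exterior="0" d="M161 185l-9 10-10 45-19-17-8-4-24 14-20 22-4 8 0 10 5 12 8 8-3-1-8 4-20 17-12 14-1 12 7 19 1 12-3 7-8 8-17 12 0 29 23 14 6 9 0 29 12 29 3 19 2 2 323 0 0-5-10-28 0-48-18-21 6-8-2-13-18-32-32-12-11-11-5-11 0-18 9-34-1-21-12-32 0-19 6-25-7 2-19 12-37 11-13 6-7 0-7-5-36-17z"/><path data-sink="34 45" data-exterior="0" d="M238 16l-221 0-1 198 14 9 8 1 12-4 25-15 15 0 15 6-29-41 1-20 22-41 10-9 46-23 18-2 6 6 4-8 6-6 18-7 28-25 4-10z"/><path data-sink="514 487" data-exterior="0" d="M497 371l-58 1-12 3-6 4-5 12-7 9-22 11-17 4-13 10 18 22 0 48 11 33 142-1 0-122-11-5-5-5-3-22z"/>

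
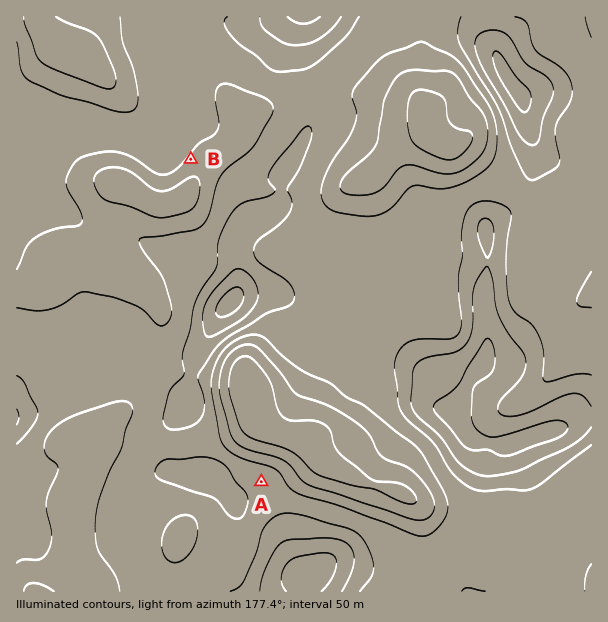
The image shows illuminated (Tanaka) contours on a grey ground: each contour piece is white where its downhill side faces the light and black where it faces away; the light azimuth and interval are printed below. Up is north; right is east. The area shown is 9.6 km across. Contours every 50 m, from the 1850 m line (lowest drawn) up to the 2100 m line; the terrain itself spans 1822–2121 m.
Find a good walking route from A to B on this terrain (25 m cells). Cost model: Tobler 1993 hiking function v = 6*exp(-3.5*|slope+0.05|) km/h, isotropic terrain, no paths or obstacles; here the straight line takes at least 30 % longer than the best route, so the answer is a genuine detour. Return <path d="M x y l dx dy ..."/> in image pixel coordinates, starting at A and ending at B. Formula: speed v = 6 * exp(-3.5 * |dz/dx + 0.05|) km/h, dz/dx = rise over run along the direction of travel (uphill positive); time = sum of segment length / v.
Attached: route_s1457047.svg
<path d="M261 482l-13-14-6-3-17-16-16-33 0-14-15-30 0-4-2-3 0-119 14-27 0-40-5-9-10-11"/>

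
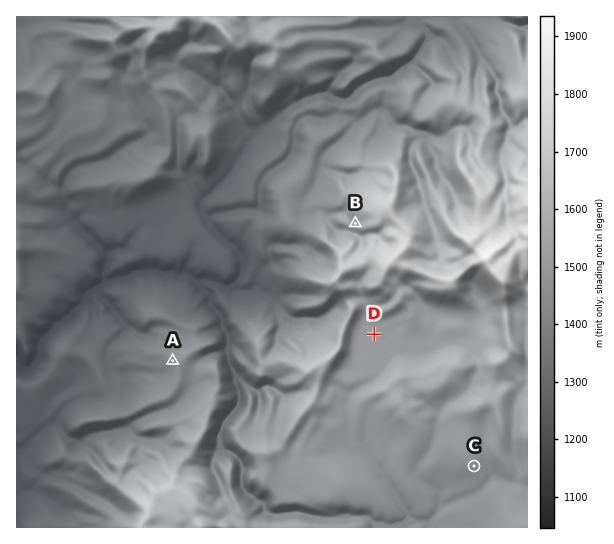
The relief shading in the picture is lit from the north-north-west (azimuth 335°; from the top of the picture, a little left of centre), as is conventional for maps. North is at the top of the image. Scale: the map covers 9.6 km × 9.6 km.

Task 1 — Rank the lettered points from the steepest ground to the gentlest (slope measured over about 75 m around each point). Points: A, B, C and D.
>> B A C D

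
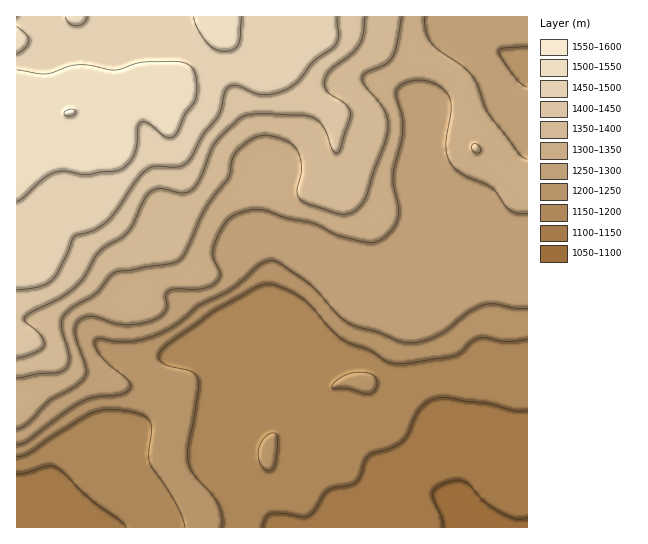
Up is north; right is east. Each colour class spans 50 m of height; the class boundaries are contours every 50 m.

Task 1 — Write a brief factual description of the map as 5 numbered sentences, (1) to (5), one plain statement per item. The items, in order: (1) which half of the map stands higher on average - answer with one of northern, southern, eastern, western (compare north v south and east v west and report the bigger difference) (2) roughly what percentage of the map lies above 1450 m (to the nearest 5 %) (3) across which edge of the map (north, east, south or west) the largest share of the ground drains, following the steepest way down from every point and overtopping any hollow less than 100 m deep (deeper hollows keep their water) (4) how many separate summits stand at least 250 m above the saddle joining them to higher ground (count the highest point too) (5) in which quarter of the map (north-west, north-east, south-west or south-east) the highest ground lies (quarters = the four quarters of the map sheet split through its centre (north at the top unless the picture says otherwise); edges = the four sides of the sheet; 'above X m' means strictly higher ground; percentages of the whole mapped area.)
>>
(1) Taken as a whole, the northern half is higher than the southern.
(2) Ground above 1450 m makes up about 20 % of the sheet.
(3) Drainage is mainly to the south: more ground falls towards that edge than towards any other.
(4) Counting only tops that stand 250 m proud, the map has 1 summit.
(5) Look to the north-west quarter for the highest ground.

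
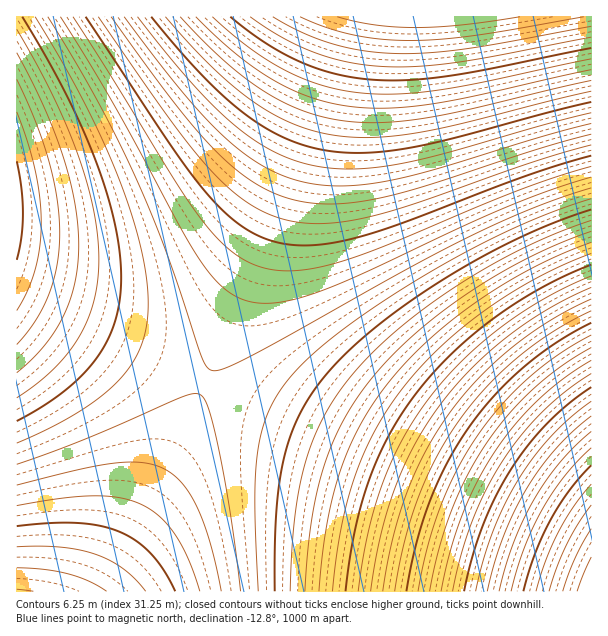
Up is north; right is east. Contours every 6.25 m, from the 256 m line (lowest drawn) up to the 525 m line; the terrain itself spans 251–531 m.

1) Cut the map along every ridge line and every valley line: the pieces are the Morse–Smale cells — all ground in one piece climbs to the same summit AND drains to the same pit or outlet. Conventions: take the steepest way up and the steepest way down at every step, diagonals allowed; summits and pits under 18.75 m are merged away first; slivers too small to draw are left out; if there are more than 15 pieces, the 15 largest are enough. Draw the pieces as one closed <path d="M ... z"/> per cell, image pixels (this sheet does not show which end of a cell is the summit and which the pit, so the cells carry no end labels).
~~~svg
<path d="M591 16l-250 0-63 188-40 104-33 73 65 31 234 102 87 44z"/><path d="M339 16l-322 0-1 275 40 22 148 69 26-56 48-122 42-123z"/><path d="M206 382l-54 110-56 100 496-1 0-33-4-4-84-40z"/><path d="M17 292l-1 299 79 1 9-13 48-87 53-109-149-70z"/>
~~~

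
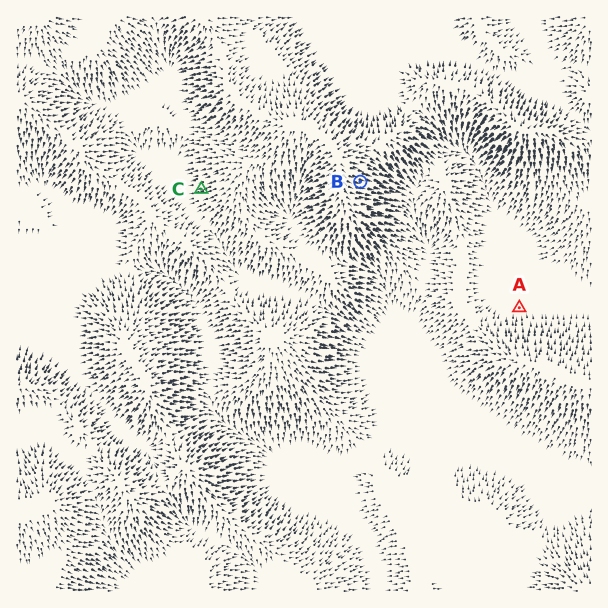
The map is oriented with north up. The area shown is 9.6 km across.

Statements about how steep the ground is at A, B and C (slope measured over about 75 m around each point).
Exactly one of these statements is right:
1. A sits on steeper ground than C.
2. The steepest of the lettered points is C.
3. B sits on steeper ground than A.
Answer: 3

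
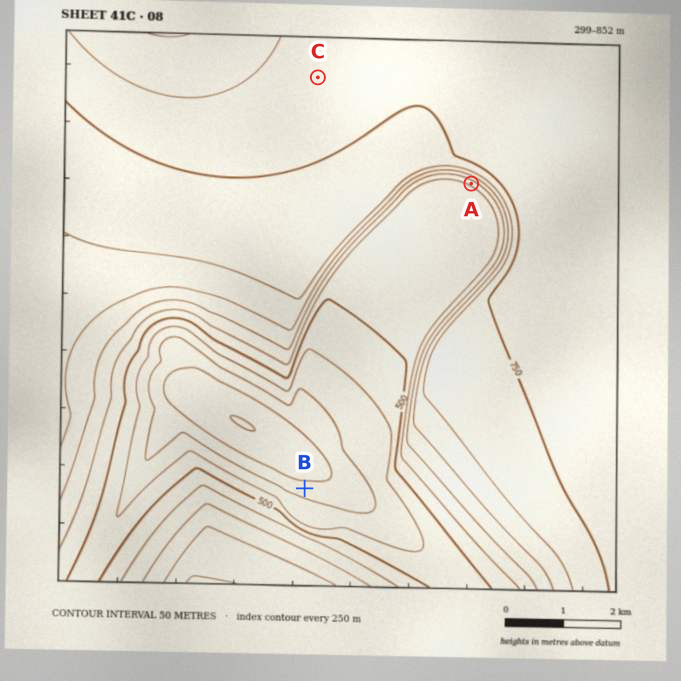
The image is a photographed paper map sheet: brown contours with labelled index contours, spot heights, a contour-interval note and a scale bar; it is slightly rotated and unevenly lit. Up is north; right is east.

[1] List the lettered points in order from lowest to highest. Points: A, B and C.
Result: B A C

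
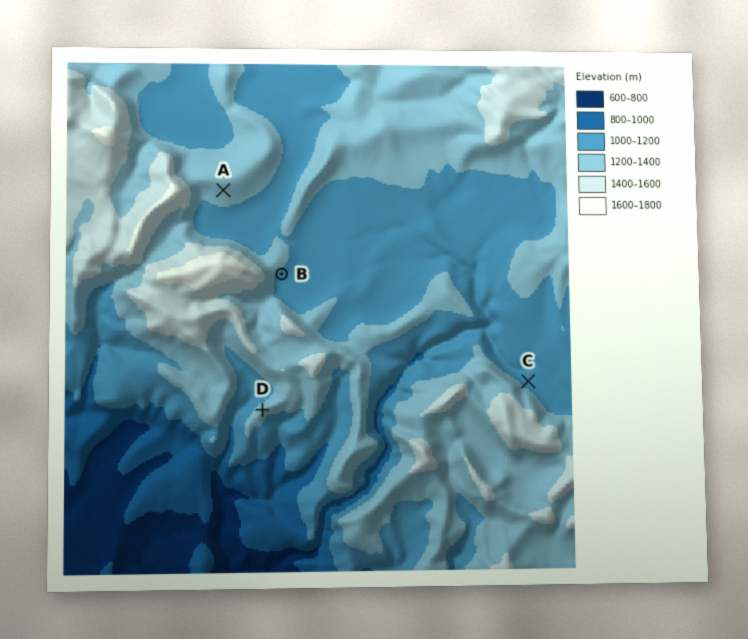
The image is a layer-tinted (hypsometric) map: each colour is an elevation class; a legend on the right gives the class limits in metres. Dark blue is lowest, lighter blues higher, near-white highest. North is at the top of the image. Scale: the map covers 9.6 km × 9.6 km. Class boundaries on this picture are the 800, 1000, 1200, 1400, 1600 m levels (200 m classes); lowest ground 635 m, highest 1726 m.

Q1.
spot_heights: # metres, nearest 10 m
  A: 1290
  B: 1180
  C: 1150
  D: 1260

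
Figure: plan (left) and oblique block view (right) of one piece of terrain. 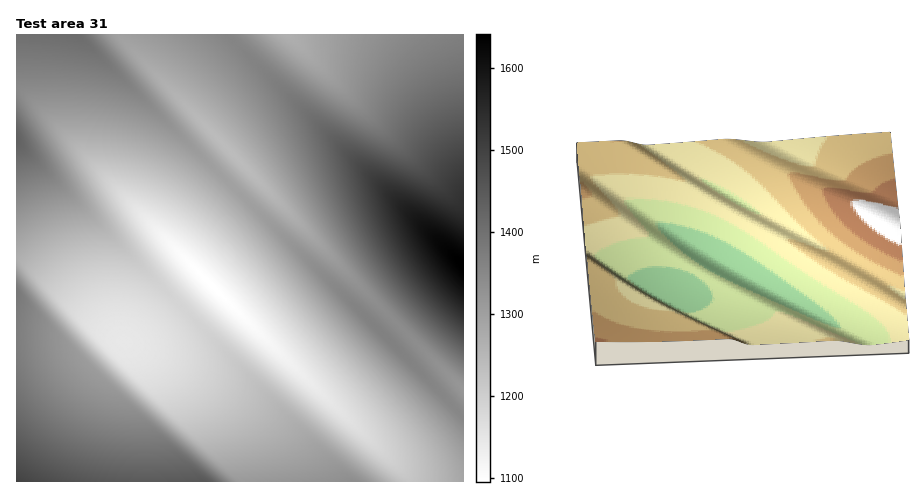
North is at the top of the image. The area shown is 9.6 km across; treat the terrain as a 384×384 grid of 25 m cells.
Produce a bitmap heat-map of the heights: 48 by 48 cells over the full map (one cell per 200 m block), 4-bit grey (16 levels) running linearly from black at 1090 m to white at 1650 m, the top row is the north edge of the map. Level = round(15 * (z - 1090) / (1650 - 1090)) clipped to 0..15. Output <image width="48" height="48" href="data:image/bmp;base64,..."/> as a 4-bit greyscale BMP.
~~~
<image width="48" height="48" href="data:image/bmp;base64,Qk32BAAAAAAAAHYAAAAoAAAAMAAAADAAAAABAAQAAAAAAIAEAAATCwAAEwsAABAAAAAAAAAAAAAAABEREQAiIiIAMzMzAERERABVVVUAZmZmAHd3dwCIiIgAmZmZAKqqqgC7u7sAzMzMAN3d3QDu7u4A////ALuqqqqpmZmZmZmYdmZmZmZmZmZUQzREVaqqqZmZmZmZmZmGVVVmZmZmZlVDMzREVaqpmZmZmZiJmYdlVVVVVWZmZUQzMzRFVamZmZiIiIiIiHVVVVVVVVVlVDMzM0RFVpmZmIiIiIiIdlREREVVVVVVQzIjM0RVVpmYiIiHd3d3ZERERERFVVVEMiIjNERVZpmIiHd3d3d1QzM0REREVVQzIiIzNEVWZ5iIh3d3d3ZUMzMzNEREREMyIiMzRFVmd4iId3d3ZmUzMzMzM0RERDIiIiM0RVZnd4iHd3ZmZlMiIjMzM0REQyISIjNEVWZ3doh3d2ZmZDIiIiMzMzRDMiESIzNFVmd3Zod3dmZlQyIiIiIzMzMzIREiMzRFZnd3Z4d3ZmZUMiIiIiIzMzMiERIiM0RWZ3d2d4d3ZmVDIiIiIiIzMzIhERIjNEVmd3d3iHd3ZmQyIiIiIiIzMyERESIzRFZnd3d4iXd3ZkMiISIiIiMzIhEREiM0RWZ3d3eJmnd3ZTIiIiIiIiMyIRARIjNEVmd3d3iZq3d2UyIiIiIiIjMiEQERIjRFVnd3d4mau4d1QiIiIiIiIzIhABESIzRVZ3d3eJmrzIdkMiIiIiIiMyIQABEiM0VWd3d3iZq8zXZDMyIiIiIjMiEAARIjNEVnd3d4mavM3nVDMzMiIjMzIhAAESIzRFZndmeImrzN7lREMzMzMzMyIQABEiM0RWZ3ZneJq7zd71REQzMzMzMyEQARIjNEVWZmZniaq83e71VEREQzMzMhEBESIjNFVmZmZ4mavM3u/1VURERERDIhEREiIzRVZmZmd4mrvN3u7lVVVEREQzIRERIjM0RWZlVmeJmrzN7u7mZVVVVUQyEREiIzNEVWZVVniJq7zd7u3WZmVVVUMyESIiMzRFVlVVZ3iZq8zd3d3GZmZmVUMiIiIzNERVZVVWZ4iaq8zd3czHd2ZmVDMiIjMzREVWVUVWd4mau8zMzMzHd3dmVDMiMzNERVVlVFVmeImqu8zMu7vIh3dlRDMzM0REVVZVRFVneImqu7u7u7u4iHdlQzMzRERFVWVURVZneJmqu7qqqru4iHZUREREREVVZlVEVWZ3iJmqqqqqqqu5iHZUREREVVVWZVRFVWZ3iJmqqZmZqqq5h2VVVVVVVVZmVURFVmd4iZmZmYmZmqqph2VVVVVVZmZmVERVZmd4iZmYiIiZmaqodmVVVWZmZmZlREVWZneIiZiIiIiJmZqodmZmZmZmZ2ZURVVWZ3eIiIh3d4iJmZmXdmZmZmZ3d2VUVVVmZ3eIiHd3d4iIiZmXd3d3d3d3dlVVVVZmd3iId3Znd3iIiJmXd3d3d3d3dlVVVmZnd3h3dmZmd3eIiIiHd3d3d3h3ZVVVZmZ3d3d2ZmZmd3d4iIiIiIiIiIh2VVVWZmZ3d3dmVWZmd3d3iIiIiIiIiIdlVVZmZmd3d3ZlVWZmZ3d3eIiIiIiIiHZlVmZmZ3d3dmVVVWZmZ3d3d3iIiIiIiHZmZmZmd3d3ZlVVVWZmZnd3d3dw=="/>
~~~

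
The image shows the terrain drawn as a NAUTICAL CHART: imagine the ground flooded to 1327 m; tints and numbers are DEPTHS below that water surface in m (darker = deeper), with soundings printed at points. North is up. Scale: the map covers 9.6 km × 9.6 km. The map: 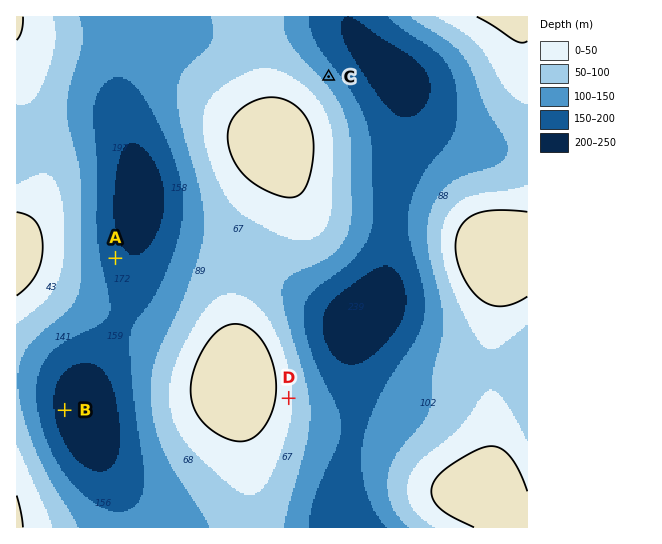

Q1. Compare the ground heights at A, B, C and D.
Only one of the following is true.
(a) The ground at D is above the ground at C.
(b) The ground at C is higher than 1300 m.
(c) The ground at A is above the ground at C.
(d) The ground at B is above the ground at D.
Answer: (a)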